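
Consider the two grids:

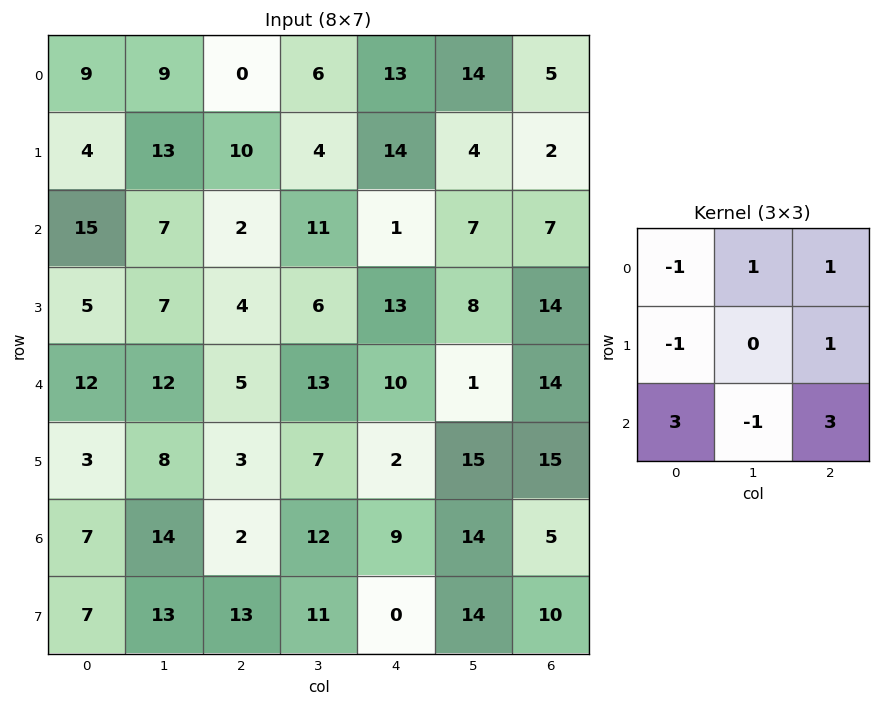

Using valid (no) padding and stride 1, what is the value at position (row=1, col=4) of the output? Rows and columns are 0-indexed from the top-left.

71

The receptive field on the input at this output position is [14 4 2 / 1 7 7 / 13 8 14]. Elementwise product with the kernel and sum: 14·-1 + 4·1 + 2·1 + 1·-1 + 7·1 + 13·3 + 8·-1 + 14·3.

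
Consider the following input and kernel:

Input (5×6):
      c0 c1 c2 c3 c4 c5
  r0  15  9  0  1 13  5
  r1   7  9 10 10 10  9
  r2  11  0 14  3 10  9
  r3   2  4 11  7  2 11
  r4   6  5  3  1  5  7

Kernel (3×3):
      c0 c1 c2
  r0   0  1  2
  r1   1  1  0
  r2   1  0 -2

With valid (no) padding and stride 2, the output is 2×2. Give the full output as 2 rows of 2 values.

8 41
34 34

Output[0,0]: The receptive field on the input at this output position is [15 9 0 / 7 9 10 / 11 0 14]. Elementwise product with the kernel and sum: 9·1 + 0·2 + 7·1 + 9·1 + 11·1 + 14·-2.
Output[0,1]: The receptive field on the input at this output position is [0 1 13 / 10 10 10 / 14 3 10]. Elementwise product with the kernel and sum: 1·1 + 13·2 + 10·1 + 10·1 + 14·1 + 10·-2.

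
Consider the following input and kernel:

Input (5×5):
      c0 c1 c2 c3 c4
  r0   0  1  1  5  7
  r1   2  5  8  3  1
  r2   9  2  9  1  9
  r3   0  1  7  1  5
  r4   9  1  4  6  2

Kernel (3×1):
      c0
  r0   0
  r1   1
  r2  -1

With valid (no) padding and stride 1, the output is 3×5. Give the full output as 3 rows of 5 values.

Output[0,0]: The receptive field on the input at this output position is [0 / 2 / 9]. Elementwise product with the kernel and sum: 2·1 + 9·-1.
Output[0,1]: The receptive field on the input at this output position is [1 / 5 / 2]. Elementwise product with the kernel and sum: 5·1 + 2·-1.

-7 3 -1 2 -8
9 1 2 0 4
-9 0 3 -5 3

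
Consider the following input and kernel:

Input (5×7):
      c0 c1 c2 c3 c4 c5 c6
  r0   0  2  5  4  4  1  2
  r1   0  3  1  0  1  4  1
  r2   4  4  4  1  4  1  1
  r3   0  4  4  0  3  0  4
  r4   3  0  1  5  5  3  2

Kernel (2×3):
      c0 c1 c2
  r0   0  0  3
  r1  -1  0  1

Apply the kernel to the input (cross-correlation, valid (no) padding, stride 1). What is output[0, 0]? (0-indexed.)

The receptive field on the input at this output position is [0 2 5 / 0 3 1]. Elementwise product with the kernel and sum: 5·3 + 0·-1 + 1·1.

16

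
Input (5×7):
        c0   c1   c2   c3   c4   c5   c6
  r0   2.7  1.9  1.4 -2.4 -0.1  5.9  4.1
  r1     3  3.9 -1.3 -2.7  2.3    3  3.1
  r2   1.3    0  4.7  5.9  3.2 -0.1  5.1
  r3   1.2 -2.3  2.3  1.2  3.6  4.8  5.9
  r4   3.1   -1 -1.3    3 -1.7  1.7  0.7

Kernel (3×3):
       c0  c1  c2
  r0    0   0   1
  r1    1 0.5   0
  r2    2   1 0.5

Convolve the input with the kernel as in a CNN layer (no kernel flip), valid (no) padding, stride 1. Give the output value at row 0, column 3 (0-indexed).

The receptive field on the input at this output position is [-2.4 -0.1 5.9 / -2.7 2.3 3 / 5.9 3.2 -0.1]. Elementwise product with the kernel and sum: 5.9·1 + -2.7·1 + 2.3·0.5 + 5.9·2 + 3.2·1 + -0.1·0.5.

19.3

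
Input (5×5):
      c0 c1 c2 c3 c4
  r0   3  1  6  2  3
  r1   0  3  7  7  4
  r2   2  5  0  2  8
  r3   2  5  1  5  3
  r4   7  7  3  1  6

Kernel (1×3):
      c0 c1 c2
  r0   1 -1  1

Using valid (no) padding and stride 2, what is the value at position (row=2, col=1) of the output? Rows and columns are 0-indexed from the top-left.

8

The receptive field on the input at this output position is [3 1 6]. Elementwise product with the kernel and sum: 3·1 + 1·-1 + 6·1.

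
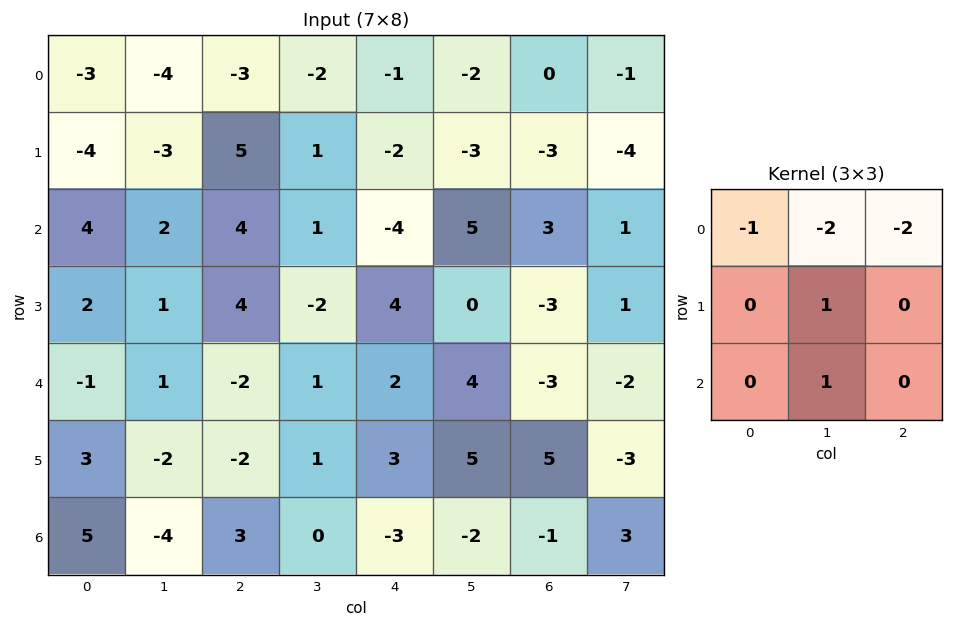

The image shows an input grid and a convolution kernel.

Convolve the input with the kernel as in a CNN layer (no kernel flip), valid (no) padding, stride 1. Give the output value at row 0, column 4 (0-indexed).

The receptive field on the input at this output position is [-1 -2 0 / -2 -3 -3 / -4 5 3]. Elementwise product with the kernel and sum: -1·-1 + -2·-2 + 0·-2 + -3·1 + 5·1.

7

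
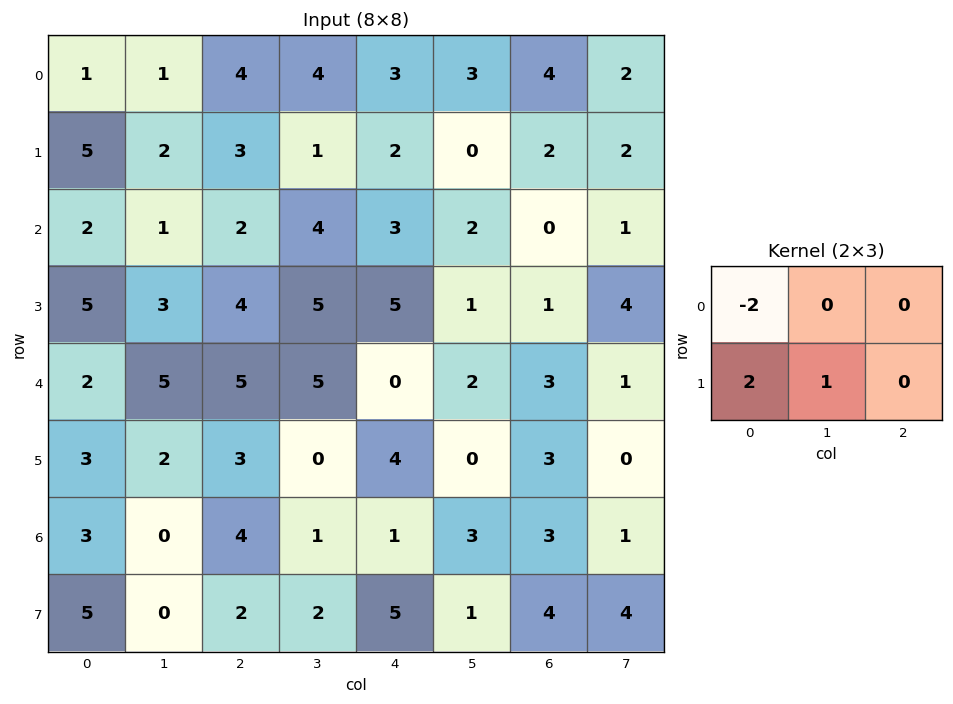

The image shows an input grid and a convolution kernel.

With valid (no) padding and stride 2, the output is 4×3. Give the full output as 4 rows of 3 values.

Output[0,0]: The receptive field on the input at this output position is [1 1 4 / 5 2 3]. Elementwise product with the kernel and sum: 1·-2 + 5·2 + 2·1.

10 -1 -2
9 9 5
4 -4 8
4 -2 9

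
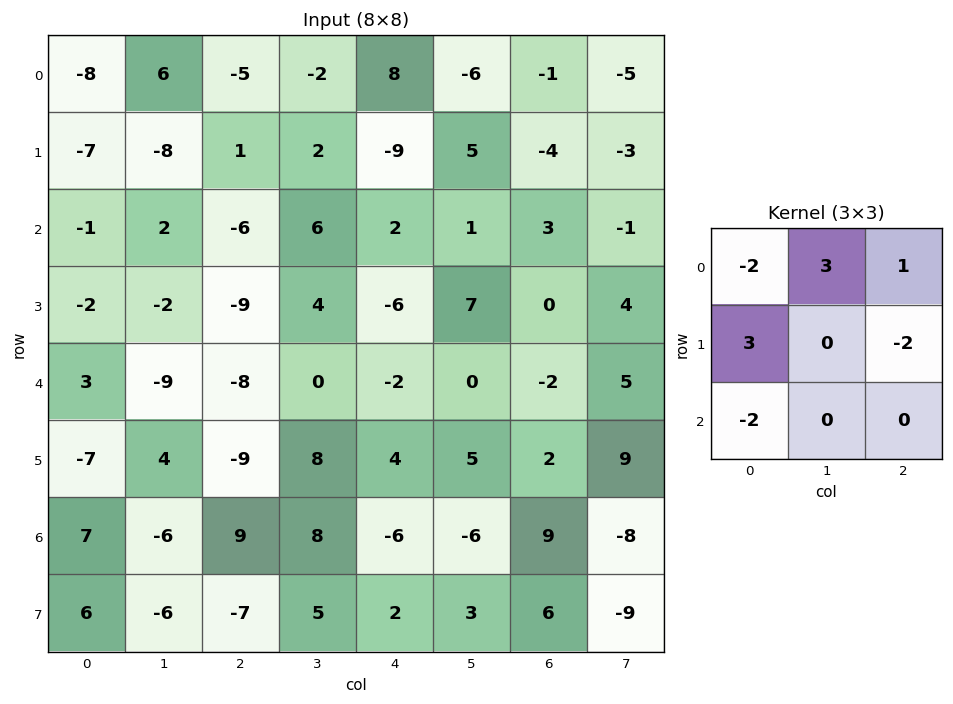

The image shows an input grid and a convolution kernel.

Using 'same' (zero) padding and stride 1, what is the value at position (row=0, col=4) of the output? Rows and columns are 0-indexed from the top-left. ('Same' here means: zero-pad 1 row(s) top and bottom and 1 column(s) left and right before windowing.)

2

The receptive field on the zero-padded input at this output position is [0 0 0 / -2 8 -6 / 2 -9 5]. Elementwise product with the kernel and sum: 0·-2 + 0·3 + 0·1 + -2·3 + -6·-2 + 2·-2.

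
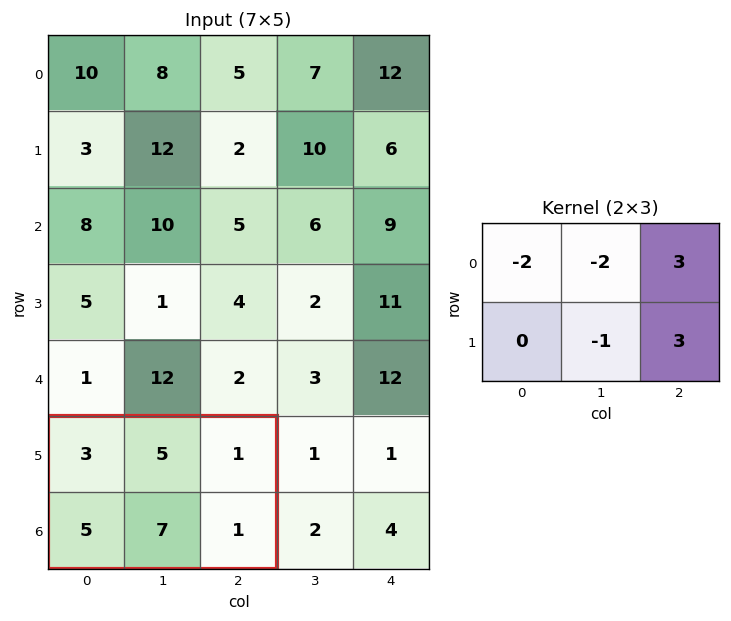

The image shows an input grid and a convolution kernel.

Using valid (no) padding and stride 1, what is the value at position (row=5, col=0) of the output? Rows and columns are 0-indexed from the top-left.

The receptive field on the input at this output position is [3 5 1 / 5 7 1]. Elementwise product with the kernel and sum: 3·-2 + 5·-2 + 1·3 + 7·-1 + 1·3.

-17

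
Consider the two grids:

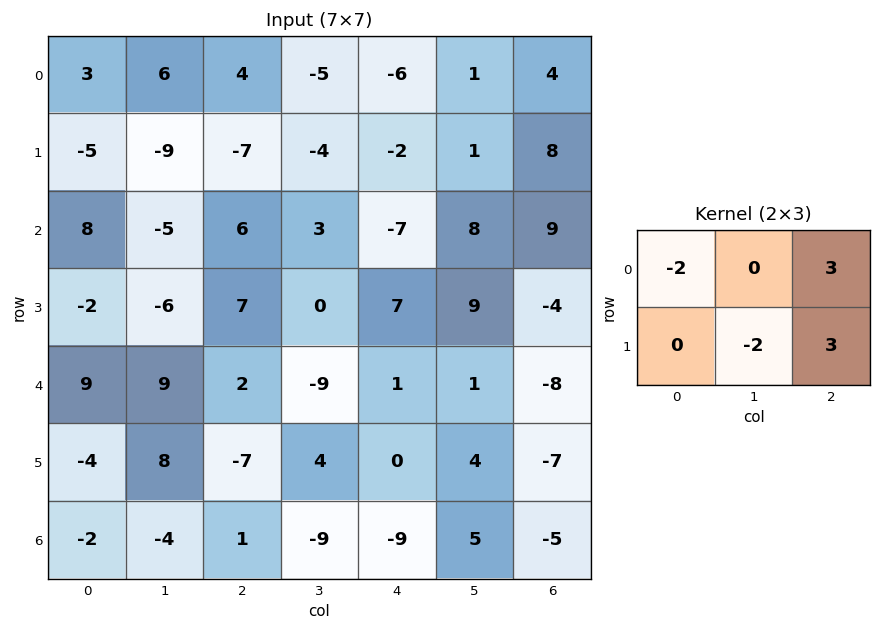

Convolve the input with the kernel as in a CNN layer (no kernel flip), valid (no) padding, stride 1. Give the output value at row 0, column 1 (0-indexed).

The receptive field on the input at this output position is [6 4 -5 / -9 -7 -4]. Elementwise product with the kernel and sum: 6·-2 + -5·3 + -7·-2 + -4·3.

-25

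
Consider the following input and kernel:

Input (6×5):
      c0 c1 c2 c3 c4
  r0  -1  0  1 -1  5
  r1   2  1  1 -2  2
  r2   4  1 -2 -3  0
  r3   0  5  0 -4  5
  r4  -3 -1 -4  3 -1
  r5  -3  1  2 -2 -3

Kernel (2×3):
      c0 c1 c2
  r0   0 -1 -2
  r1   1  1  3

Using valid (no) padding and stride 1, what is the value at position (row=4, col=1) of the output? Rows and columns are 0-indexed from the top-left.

The receptive field on the input at this output position is [-1 -4 3 / 1 2 -2]. Elementwise product with the kernel and sum: -4·-1 + 3·-2 + 1·1 + 2·1 + -2·3.

-5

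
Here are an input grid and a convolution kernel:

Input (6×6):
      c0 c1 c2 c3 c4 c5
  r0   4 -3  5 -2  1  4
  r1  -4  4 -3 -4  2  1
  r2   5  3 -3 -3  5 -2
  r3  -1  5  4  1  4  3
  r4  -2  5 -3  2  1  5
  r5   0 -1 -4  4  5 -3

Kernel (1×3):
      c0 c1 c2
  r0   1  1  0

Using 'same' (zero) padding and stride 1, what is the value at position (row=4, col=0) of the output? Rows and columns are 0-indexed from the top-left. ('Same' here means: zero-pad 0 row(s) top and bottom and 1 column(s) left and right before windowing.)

The receptive field on the zero-padded input at this output position is [0 -2 5]. Elementwise product with the kernel and sum: 0·1 + -2·1.

-2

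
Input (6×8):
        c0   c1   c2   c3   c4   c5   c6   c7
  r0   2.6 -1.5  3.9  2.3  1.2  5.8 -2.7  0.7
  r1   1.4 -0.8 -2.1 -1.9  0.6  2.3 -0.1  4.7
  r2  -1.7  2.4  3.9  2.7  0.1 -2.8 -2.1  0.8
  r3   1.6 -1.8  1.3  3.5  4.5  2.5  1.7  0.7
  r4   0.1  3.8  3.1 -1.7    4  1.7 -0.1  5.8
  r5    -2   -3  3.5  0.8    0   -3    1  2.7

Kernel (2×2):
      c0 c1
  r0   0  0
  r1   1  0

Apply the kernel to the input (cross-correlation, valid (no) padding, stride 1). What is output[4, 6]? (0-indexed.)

1

The receptive field on the input at this output position is [-0.1 5.8 / 1 2.7]. Elementwise product with the kernel and sum: 1·1.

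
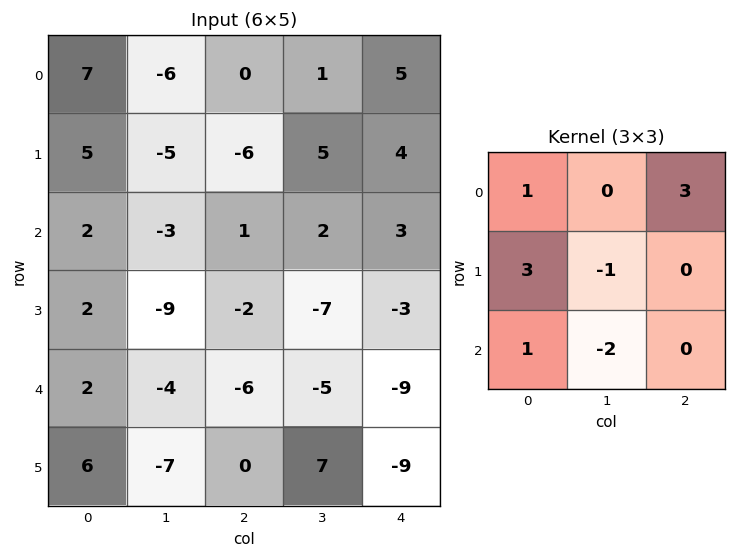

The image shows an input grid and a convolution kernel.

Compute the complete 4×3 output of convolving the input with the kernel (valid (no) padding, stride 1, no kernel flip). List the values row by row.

Output[0,0]: The receptive field on the input at this output position is [7 -6 0 / 5 -5 -6 / 2 -3 1]. Elementwise product with the kernel and sum: 7·1 + 0·3 + 5·3 + -5·-1 + 2·1 + -3·-2.

35 -17 -11
16 -5 19
30 -14 15
26 -43 -38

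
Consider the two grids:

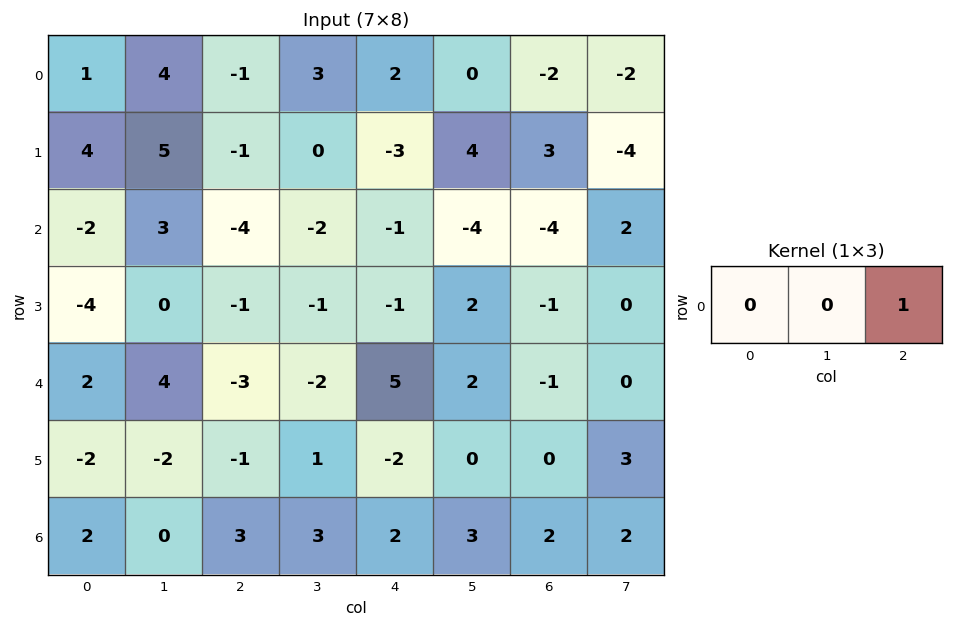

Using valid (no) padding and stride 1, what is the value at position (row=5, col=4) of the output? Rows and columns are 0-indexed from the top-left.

The receptive field on the input at this output position is [-2 0 0]. Elementwise product with the kernel and sum: 0·1.

0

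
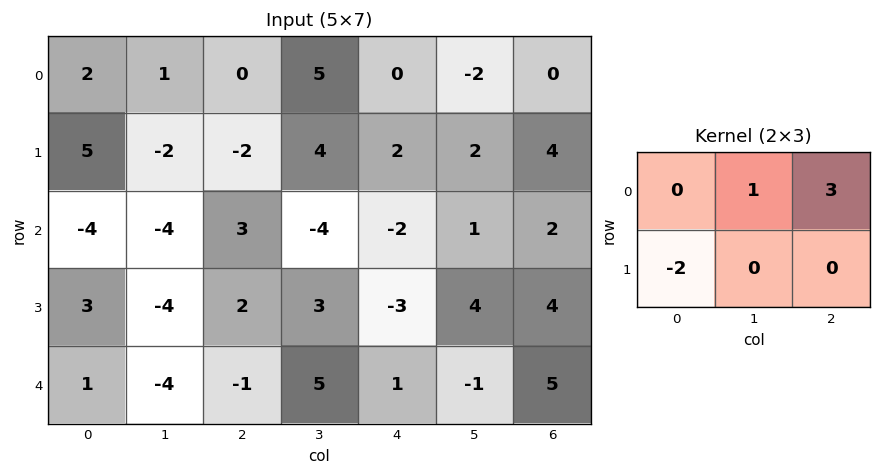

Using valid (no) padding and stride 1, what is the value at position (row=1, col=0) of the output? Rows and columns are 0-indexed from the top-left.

The receptive field on the input at this output position is [5 -2 -2 / -4 -4 3]. Elementwise product with the kernel and sum: -2·1 + -2·3 + -4·-2.

0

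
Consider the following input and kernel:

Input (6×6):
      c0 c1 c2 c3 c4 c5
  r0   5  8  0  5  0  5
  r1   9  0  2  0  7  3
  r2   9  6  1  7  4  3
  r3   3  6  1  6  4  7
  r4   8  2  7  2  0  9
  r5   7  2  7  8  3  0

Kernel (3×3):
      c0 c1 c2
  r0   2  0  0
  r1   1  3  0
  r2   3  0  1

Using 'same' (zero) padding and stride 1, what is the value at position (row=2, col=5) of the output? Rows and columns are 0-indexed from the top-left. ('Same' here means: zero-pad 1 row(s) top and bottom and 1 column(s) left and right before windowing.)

39

The receptive field on the zero-padded input at this output position is [7 3 0 / 4 3 0 / 4 7 0]. Elementwise product with the kernel and sum: 7·2 + 4·1 + 3·3 + 4·3 + 0·1.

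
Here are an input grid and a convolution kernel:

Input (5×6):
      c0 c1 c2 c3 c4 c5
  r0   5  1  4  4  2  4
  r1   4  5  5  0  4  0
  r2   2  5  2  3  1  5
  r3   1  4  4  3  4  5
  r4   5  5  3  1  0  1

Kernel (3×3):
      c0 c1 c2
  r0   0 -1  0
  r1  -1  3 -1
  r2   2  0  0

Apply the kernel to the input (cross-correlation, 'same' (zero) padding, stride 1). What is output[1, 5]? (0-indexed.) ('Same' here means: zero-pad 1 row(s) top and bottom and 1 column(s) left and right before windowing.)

-6

The receptive field on the zero-padded input at this output position is [2 4 0 / 4 0 0 / 1 5 0]. Elementwise product with the kernel and sum: 4·-1 + 4·-1 + 0·3 + 0·-1 + 1·2.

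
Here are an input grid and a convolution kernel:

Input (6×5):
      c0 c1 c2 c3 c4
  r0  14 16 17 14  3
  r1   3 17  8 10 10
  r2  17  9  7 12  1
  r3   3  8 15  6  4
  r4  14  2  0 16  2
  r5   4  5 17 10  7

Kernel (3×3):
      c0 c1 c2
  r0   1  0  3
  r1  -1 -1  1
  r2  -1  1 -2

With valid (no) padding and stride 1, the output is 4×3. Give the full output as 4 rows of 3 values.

Output[0,0]: The receptive field on the input at this output position is [14 16 17 / 3 17 8 / 17 9 7]. Elementwise product with the kernel and sum: 14·1 + 17·3 + 3·-1 + 17·-1 + 8·1 + 17·-1 + 9·1 + 7·-2.
Output[0,1]: The receptive field on the input at this output position is [16 17 14 / 17 8 10 / 9 7 12]. Elementwise product with the kernel and sum: 16·1 + 14·3 + 17·-1 + 8·-1 + 10·1 + 9·-1 + 7·1 + 12·-2.

31 17 21
-17 38 3
30 -6 5
-1 32 -8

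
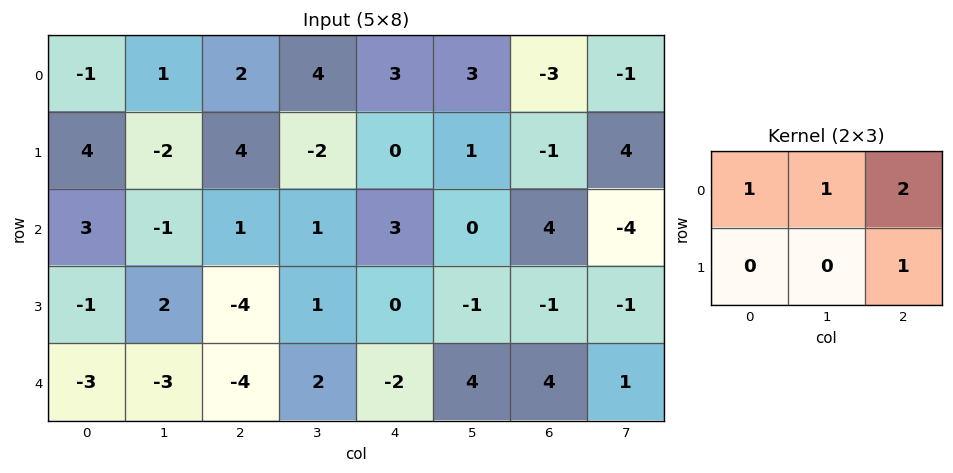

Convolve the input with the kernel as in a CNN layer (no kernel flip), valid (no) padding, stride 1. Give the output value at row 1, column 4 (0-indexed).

The receptive field on the input at this output position is [0 1 -1 / 3 0 4]. Elementwise product with the kernel and sum: 0·1 + 1·1 + -1·2 + 4·1.

3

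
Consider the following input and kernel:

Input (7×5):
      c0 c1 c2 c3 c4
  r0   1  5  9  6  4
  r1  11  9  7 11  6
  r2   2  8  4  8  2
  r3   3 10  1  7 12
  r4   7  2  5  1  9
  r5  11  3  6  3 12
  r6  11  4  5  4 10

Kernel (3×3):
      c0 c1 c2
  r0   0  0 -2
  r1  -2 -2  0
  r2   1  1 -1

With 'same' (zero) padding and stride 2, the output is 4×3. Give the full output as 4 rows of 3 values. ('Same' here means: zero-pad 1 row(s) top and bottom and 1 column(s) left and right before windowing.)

Output[0,0]: The receptive field on the zero-padded input at this output position is [0 0 0 / 0 1 5 / 0 11 9]. Elementwise product with the kernel and sum: 0·-2 + 0·-2 + 1·-2 + 0·1 + 11·1 + 9·-1.
Output[0,1]: The receptive field on the zero-padded input at this output position is [0 0 0 / 5 9 6 / 9 7 11]. Elementwise product with the kernel and sum: 0·-2 + 5·-2 + 9·-2 + 9·1 + 7·1 + 11·-1.

0 -23 -3
-29 -42 -1
-26 -22 -5
-28 -24 -28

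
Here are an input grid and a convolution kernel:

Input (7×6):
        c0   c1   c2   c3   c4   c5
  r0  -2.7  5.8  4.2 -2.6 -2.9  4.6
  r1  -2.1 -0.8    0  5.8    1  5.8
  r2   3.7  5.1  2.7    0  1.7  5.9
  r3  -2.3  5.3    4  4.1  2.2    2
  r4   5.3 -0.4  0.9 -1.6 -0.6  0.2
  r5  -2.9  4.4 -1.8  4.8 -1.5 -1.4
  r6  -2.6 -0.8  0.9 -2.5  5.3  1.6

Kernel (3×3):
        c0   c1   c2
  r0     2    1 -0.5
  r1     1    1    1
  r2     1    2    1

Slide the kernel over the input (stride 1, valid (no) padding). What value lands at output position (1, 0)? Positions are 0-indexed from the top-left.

The receptive field on the input at this output position is [-2.1 -0.8 0 / 3.7 5.1 2.7 / -2.3 5.3 4]. Elementwise product with the kernel and sum: -2.1·2 + -0.8·1 + 0·-0.5 + 3.7·1 + 5.1·1 + 2.7·1 + -2.3·1 + 5.3·2 + 4·1.

18.8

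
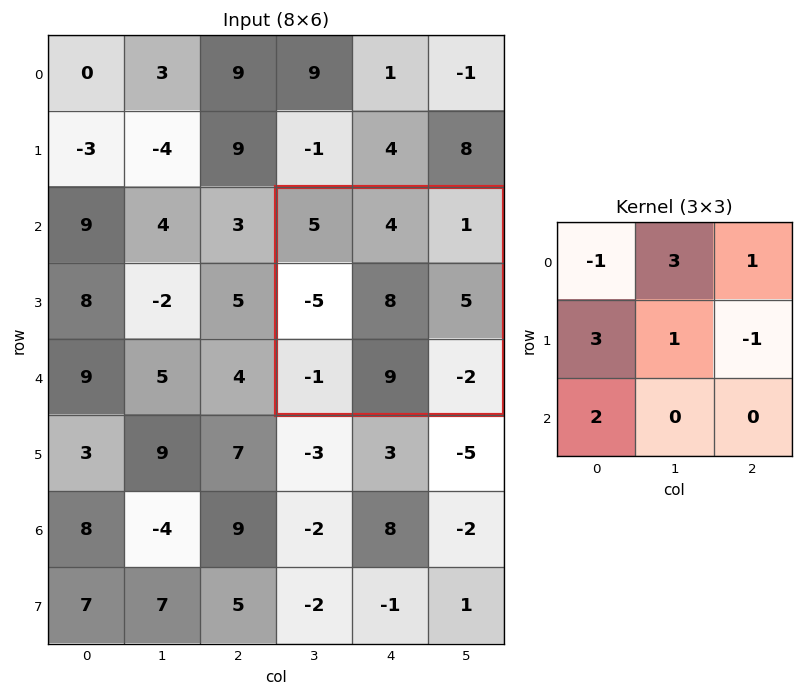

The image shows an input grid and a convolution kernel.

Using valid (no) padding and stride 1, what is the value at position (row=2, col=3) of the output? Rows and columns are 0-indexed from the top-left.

The receptive field on the input at this output position is [5 4 1 / -5 8 5 / -1 9 -2]. Elementwise product with the kernel and sum: 5·-1 + 4·3 + 1·1 + -5·3 + 8·1 + 5·-1 + -1·2.

-6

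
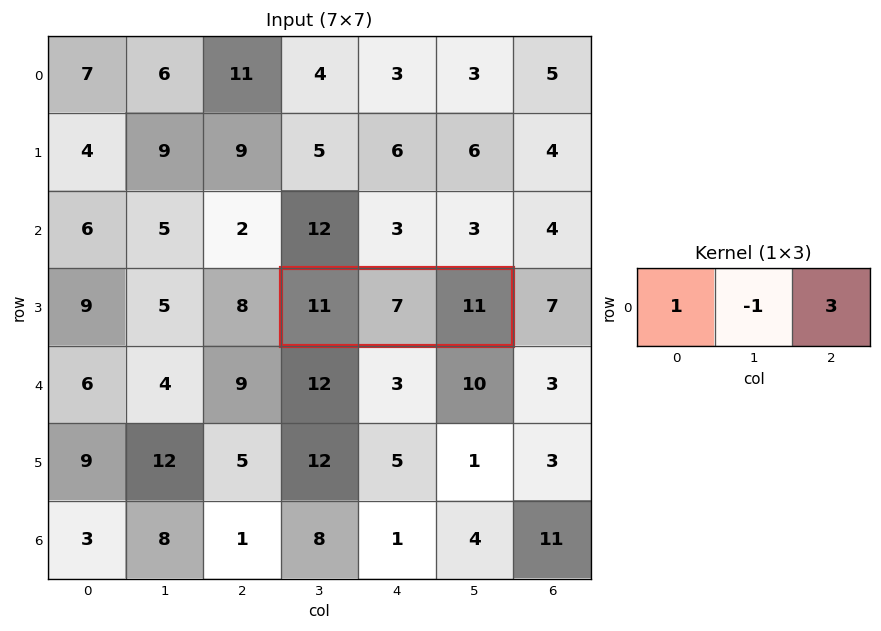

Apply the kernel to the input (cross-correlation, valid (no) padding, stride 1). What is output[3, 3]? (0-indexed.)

37

The receptive field on the input at this output position is [11 7 11]. Elementwise product with the kernel and sum: 11·1 + 7·-1 + 11·3.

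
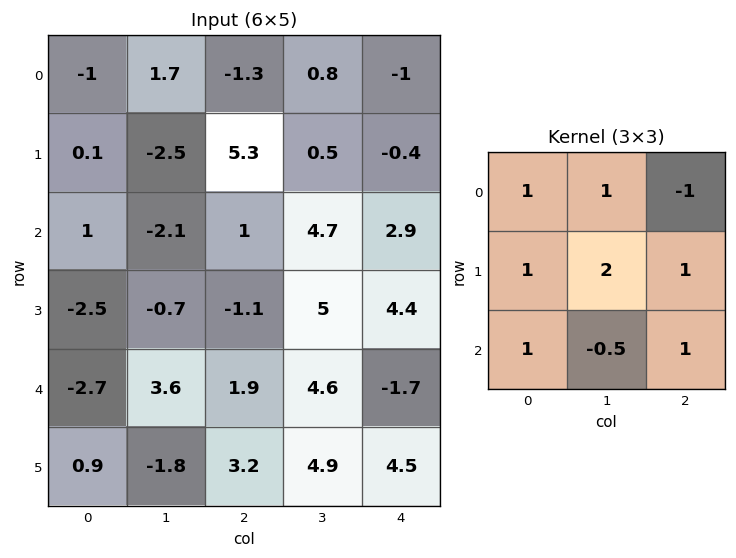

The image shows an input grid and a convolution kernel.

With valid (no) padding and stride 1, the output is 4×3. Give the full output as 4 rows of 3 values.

5.45 10.3 7.95
-13.15 11.75 20.3
-9.7 3.55 14
9.3 6.7 14.15

Output[0,0]: The receptive field on the input at this output position is [-1 1.7 -1.3 / 0.1 -2.5 5.3 / 1 -2.1 1]. Elementwise product with the kernel and sum: -1·1 + 1.7·1 + -1.3·-1 + 0.1·1 + -2.5·2 + 5.3·1 + 1·1 + -2.1·-0.5 + 1·1.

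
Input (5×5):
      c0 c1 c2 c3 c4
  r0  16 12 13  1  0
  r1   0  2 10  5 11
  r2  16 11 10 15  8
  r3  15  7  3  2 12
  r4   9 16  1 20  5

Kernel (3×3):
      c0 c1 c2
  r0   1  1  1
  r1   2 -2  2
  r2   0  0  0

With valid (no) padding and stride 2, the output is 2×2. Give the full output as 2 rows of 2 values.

57 46
59 59

Output[0,0]: The receptive field on the input at this output position is [16 12 13 / 0 2 10 / 16 11 10]. Elementwise product with the kernel and sum: 16·1 + 12·1 + 13·1 + 0·2 + 2·-2 + 10·2.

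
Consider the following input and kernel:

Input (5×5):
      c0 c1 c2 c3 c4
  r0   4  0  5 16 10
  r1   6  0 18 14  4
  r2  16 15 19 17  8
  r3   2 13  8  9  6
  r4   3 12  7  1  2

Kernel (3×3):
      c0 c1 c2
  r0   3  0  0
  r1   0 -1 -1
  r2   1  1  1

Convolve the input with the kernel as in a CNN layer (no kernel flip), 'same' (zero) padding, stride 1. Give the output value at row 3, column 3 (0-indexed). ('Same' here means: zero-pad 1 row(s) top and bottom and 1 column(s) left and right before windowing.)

The receptive field on the zero-padded input at this output position is [19 17 8 / 8 9 6 / 7 1 2]. Elementwise product with the kernel and sum: 19·3 + 9·-1 + 6·-1 + 7·1 + 1·1 + 2·1.

52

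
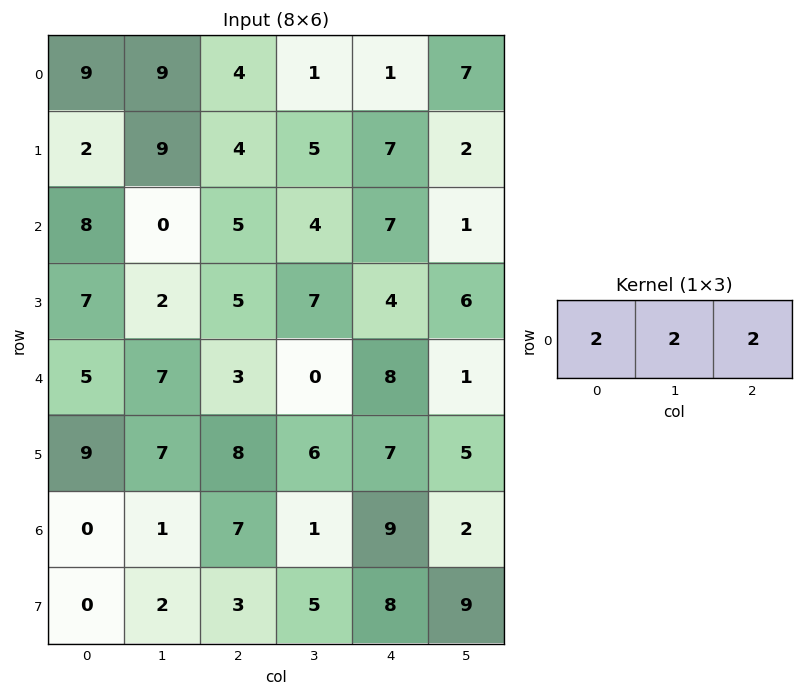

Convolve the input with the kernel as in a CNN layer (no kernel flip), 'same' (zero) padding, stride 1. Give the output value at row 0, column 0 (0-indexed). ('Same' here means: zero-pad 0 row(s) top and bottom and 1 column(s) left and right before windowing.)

The receptive field on the zero-padded input at this output position is [0 9 9]. Elementwise product with the kernel and sum: 0·2 + 9·2 + 9·2.

36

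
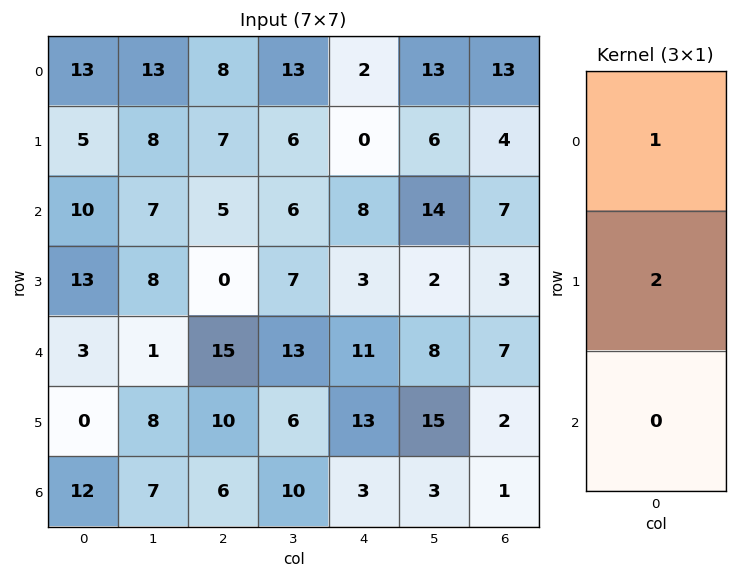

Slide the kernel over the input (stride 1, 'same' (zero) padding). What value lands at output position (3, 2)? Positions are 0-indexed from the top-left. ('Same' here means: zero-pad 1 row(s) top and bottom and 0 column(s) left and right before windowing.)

The receptive field on the zero-padded input at this output position is [5 / 0 / 15]. Elementwise product with the kernel and sum: 5·1 + 0·2.

5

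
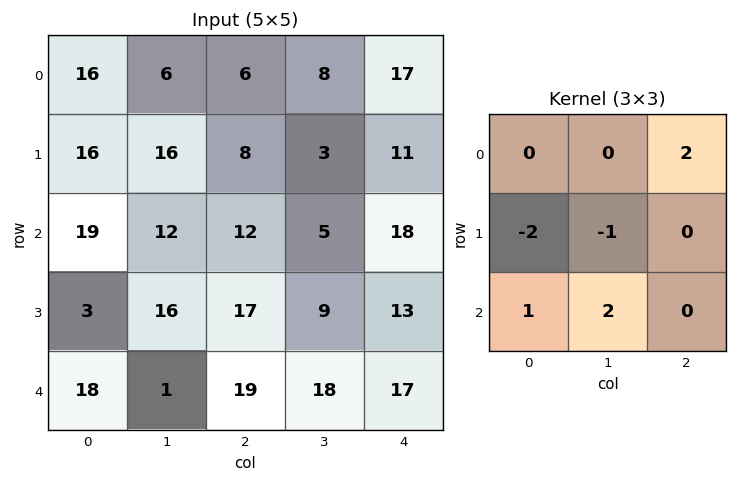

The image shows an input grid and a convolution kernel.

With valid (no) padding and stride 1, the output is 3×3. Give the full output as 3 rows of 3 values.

Output[0,0]: The receptive field on the input at this output position is [16 6 6 / 16 16 8 / 19 12 12]. Elementwise product with the kernel and sum: 6·2 + 16·-2 + 16·-1 + 19·1 + 12·2.

7 12 37
1 20 28
22 0 48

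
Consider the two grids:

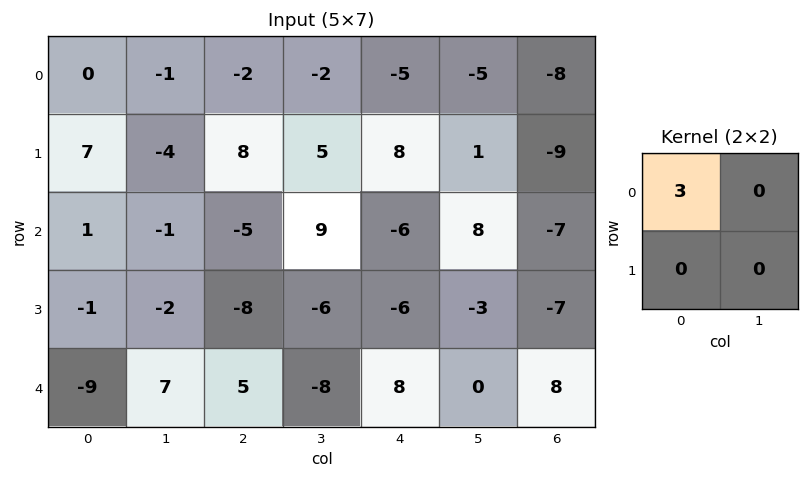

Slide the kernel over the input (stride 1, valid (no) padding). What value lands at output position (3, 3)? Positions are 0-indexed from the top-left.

The receptive field on the input at this output position is [-6 -6 / -8 8]. Elementwise product with the kernel and sum: -6·3.

-18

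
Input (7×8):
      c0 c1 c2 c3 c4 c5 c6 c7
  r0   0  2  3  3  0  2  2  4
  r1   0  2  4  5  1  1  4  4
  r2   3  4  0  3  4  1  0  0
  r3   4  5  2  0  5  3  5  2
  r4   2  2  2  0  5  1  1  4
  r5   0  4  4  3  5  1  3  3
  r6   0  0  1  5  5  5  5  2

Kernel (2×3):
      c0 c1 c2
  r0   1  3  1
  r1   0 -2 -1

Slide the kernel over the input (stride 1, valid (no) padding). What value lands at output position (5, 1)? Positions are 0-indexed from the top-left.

The receptive field on the input at this output position is [4 4 3 / 0 1 5]. Elementwise product with the kernel and sum: 4·1 + 4·3 + 3·1 + 1·-2 + 5·-1.

12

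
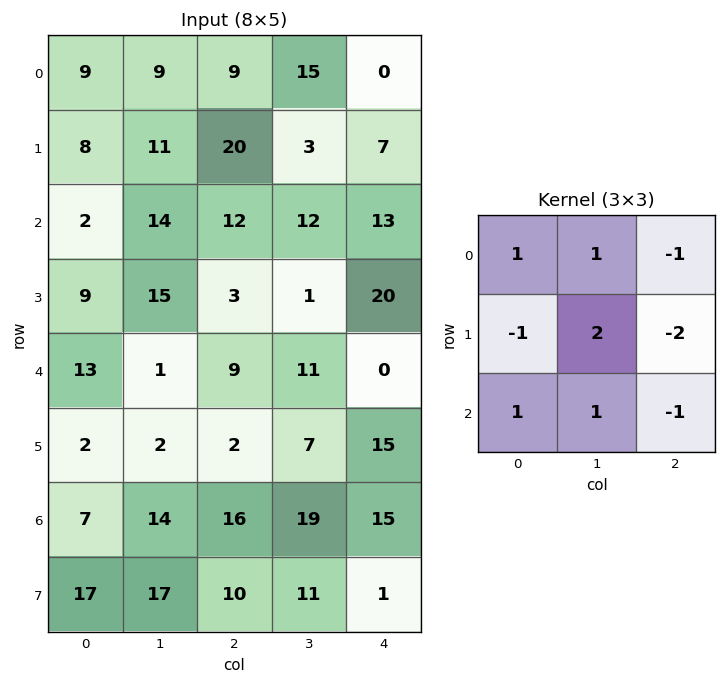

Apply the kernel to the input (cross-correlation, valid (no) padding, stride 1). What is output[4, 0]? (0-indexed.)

The receptive field on the input at this output position is [13 1 9 / 2 2 2 / 7 14 16]. Elementwise product with the kernel and sum: 13·1 + 1·1 + 9·-1 + 2·-1 + 2·2 + 2·-2 + 7·1 + 14·1 + 16·-1.

8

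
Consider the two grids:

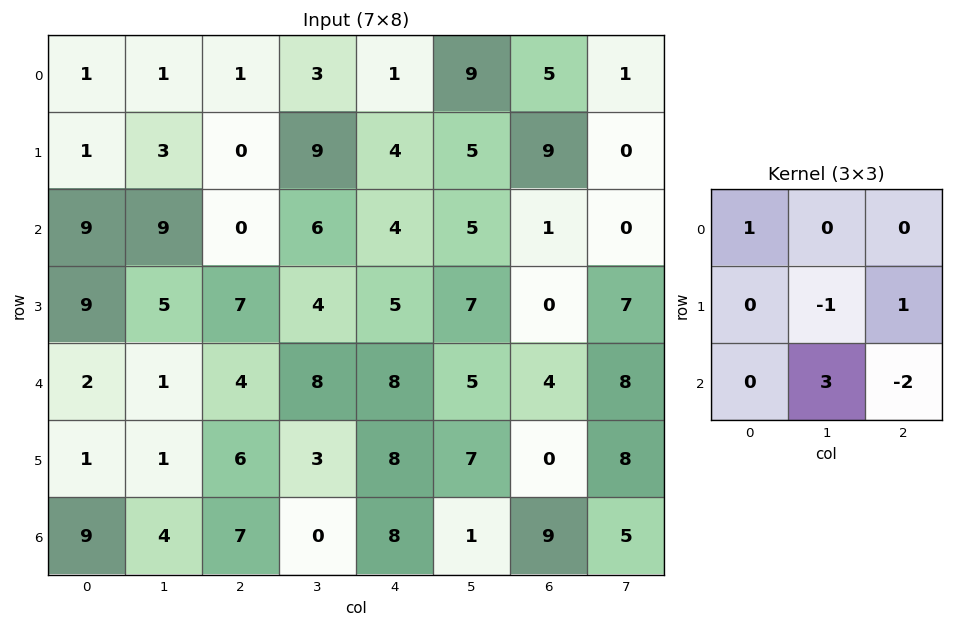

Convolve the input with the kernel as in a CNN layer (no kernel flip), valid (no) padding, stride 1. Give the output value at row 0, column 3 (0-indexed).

6

The receptive field on the input at this output position is [3 1 9 / 9 4 5 / 6 4 5]. Elementwise product with the kernel and sum: 3·1 + 4·-1 + 5·1 + 4·3 + 5·-2.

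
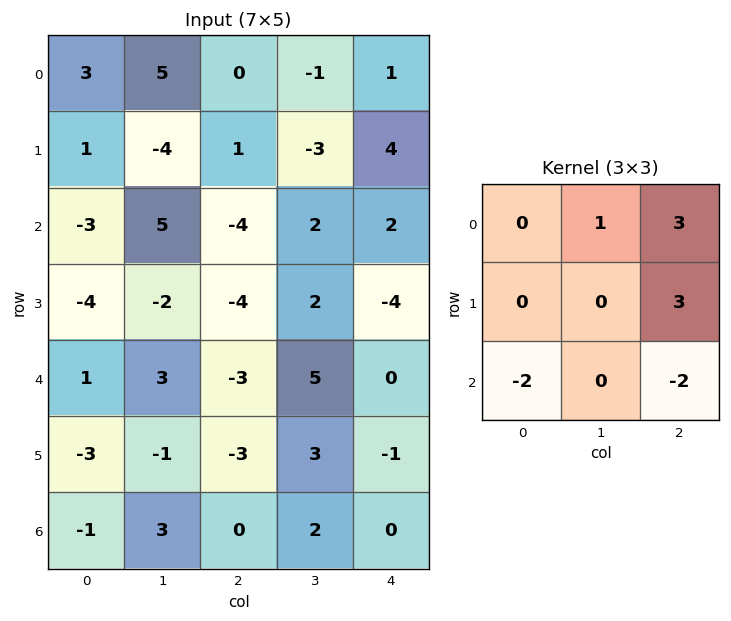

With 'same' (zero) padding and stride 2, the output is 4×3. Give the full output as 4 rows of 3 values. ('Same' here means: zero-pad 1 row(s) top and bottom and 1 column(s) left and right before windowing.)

Output[0,0]: The receptive field on the zero-padded input at this output position is [0 0 0 / 0 3 5 / 0 1 -4]. Elementwise product with the kernel and sum: 0·1 + 0·3 + 5·3 + 0·-2 + -4·-2.
Output[0,1]: The receptive field on the zero-padded input at this output position is [0 0 0 / 5 0 -1 / -4 1 -3]. Elementwise product with the kernel and sum: 0·1 + 0·3 + -1·3 + -4·-2 + -3·-2.

23 11 6
8 -2 0
1 13 -10
3 12 -1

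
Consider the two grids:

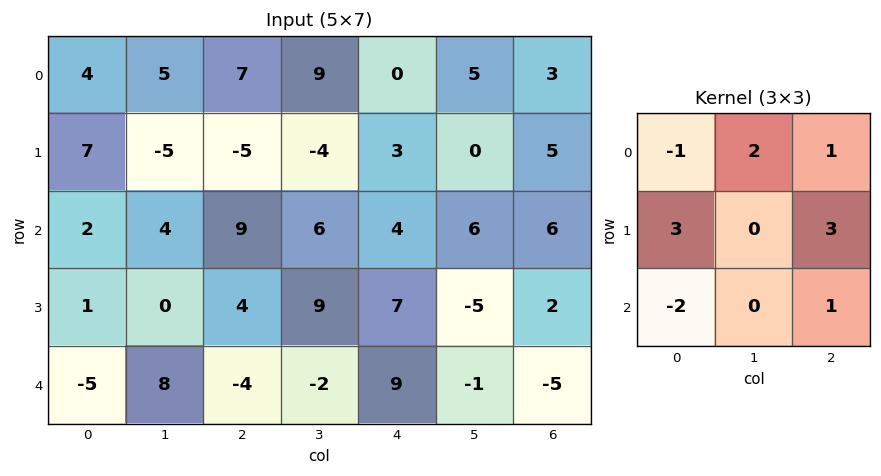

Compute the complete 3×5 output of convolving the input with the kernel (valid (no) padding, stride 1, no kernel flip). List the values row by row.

Output[0,0]: The receptive field on the input at this output position is [4 5 7 / 7 -5 -5 / 2 4 9]. Elementwise product with the kernel and sum: 4·-1 + 5·2 + 7·1 + 7·3 + -5·3 + 2·-2 + 9·1.

24 -11 -9 -22 35
13 30 38 23 20
36 29 57 23 18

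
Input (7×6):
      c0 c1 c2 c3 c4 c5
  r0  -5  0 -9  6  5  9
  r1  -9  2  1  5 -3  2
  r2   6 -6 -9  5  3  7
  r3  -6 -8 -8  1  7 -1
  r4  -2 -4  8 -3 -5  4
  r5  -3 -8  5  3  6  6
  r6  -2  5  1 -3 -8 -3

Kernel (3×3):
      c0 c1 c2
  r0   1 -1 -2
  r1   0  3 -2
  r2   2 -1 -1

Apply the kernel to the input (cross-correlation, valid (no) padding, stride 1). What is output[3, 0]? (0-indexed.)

The receptive field on the input at this output position is [-6 -8 -8 / -2 -4 8 / -3 -8 5]. Elementwise product with the kernel and sum: -6·1 + -8·-1 + -8·-2 + -4·3 + 8·-2 + -3·2 + -8·-1 + 5·-1.

-13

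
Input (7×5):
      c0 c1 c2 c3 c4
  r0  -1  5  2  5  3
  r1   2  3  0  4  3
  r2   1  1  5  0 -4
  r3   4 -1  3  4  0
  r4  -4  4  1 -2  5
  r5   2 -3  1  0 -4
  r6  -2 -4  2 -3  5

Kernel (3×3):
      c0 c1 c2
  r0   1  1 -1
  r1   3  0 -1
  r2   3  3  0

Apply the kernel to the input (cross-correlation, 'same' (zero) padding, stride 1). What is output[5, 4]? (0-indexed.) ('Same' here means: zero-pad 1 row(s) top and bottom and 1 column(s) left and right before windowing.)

9

The receptive field on the zero-padded input at this output position is [-2 5 0 / 0 -4 0 / -3 5 0]. Elementwise product with the kernel and sum: -2·1 + 5·1 + 0·-1 + 0·3 + 0·-1 + -3·3 + 5·3.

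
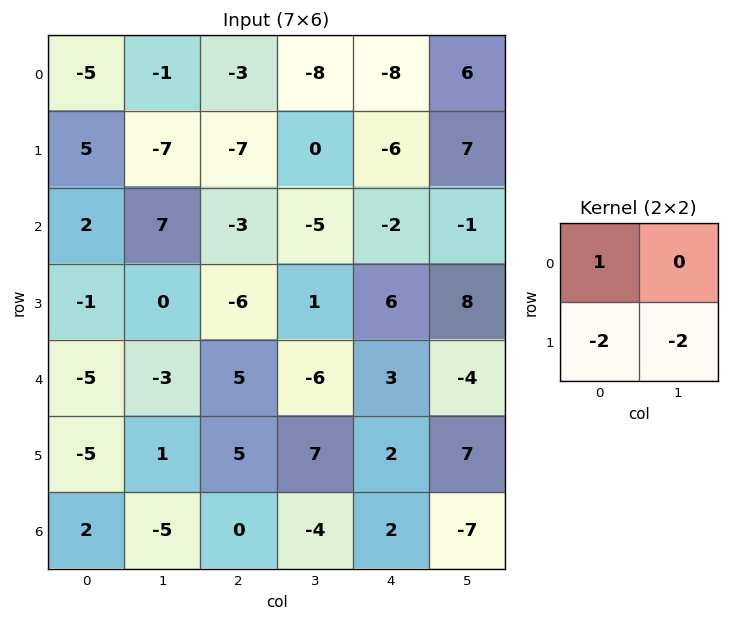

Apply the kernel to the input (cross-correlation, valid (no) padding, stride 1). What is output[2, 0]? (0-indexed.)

4

The receptive field on the input at this output position is [2 7 / -1 0]. Elementwise product with the kernel and sum: 2·1 + -1·-2 + 0·-2.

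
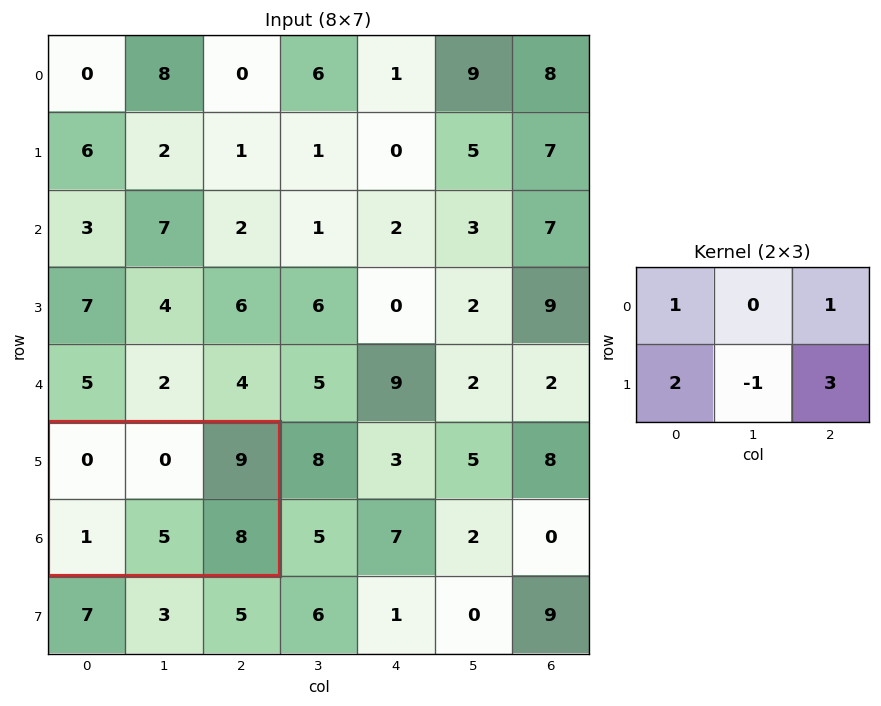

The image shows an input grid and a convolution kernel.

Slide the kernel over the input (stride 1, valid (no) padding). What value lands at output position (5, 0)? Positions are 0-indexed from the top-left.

30

The receptive field on the input at this output position is [0 0 9 / 1 5 8]. Elementwise product with the kernel and sum: 0·1 + 9·1 + 1·2 + 5·-1 + 8·3.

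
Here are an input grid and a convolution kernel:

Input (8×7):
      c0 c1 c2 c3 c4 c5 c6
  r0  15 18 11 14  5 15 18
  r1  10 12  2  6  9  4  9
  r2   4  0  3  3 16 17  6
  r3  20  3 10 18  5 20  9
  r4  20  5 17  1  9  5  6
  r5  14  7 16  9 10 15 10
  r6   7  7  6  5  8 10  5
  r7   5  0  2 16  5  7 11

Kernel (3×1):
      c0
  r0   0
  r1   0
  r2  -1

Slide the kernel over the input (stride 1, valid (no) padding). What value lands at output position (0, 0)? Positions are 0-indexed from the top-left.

The receptive field on the input at this output position is [15 / 10 / 4]. Elementwise product with the kernel and sum: 4·-1.

-4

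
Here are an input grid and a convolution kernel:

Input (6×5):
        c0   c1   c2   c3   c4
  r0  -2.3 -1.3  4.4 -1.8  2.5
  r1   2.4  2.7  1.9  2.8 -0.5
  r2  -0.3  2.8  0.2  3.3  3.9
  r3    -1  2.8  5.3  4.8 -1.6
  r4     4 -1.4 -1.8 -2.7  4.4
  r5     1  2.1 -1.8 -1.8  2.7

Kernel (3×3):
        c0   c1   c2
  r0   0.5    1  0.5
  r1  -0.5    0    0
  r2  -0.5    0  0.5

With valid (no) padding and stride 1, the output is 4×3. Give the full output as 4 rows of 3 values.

-1.2 1.75 2.55
8.15 4.25 -0.05
0.35 1.2 5.8
1.55 7.85 9.8

Output[0,0]: The receptive field on the input at this output position is [-2.3 -1.3 4.4 / 2.4 2.7 1.9 / -0.3 2.8 0.2]. Elementwise product with the kernel and sum: -2.3·0.5 + -1.3·1 + 4.4·0.5 + 2.4·-0.5 + -0.3·-0.5 + 0.2·0.5.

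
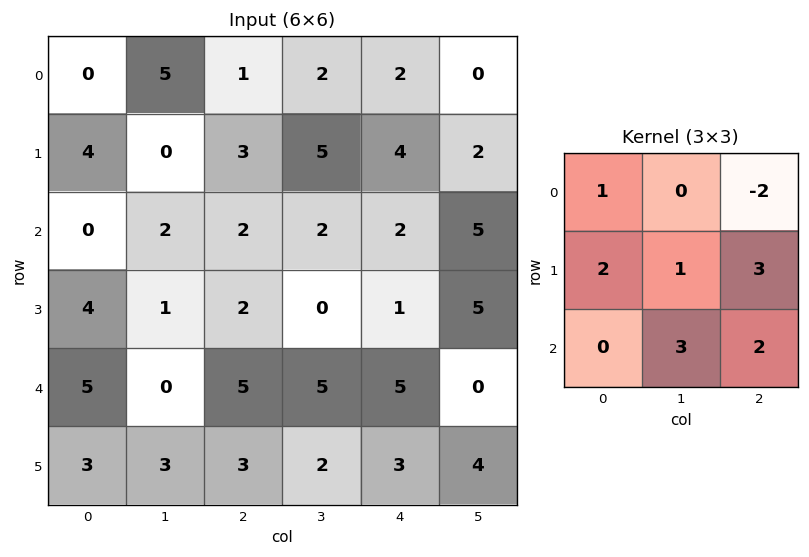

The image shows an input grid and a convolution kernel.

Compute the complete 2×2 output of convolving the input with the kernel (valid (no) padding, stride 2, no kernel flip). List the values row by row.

25 30
21 30

Output[0,0]: The receptive field on the input at this output position is [0 5 1 / 4 0 3 / 0 2 2]. Elementwise product with the kernel and sum: 0·1 + 1·-2 + 4·2 + 0·1 + 3·3 + 2·3 + 2·2.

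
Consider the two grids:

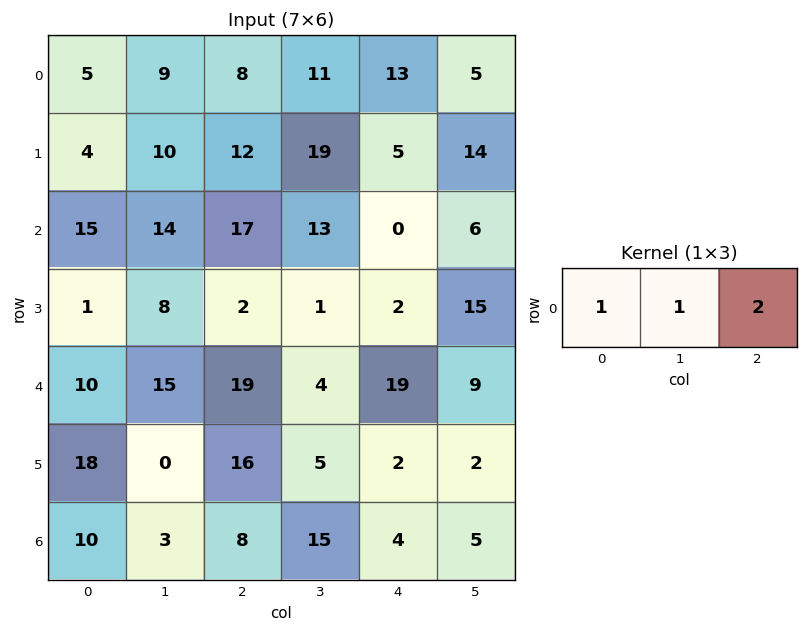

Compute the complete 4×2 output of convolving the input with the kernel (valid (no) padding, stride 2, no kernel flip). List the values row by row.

Output[0,0]: The receptive field on the input at this output position is [5 9 8]. Elementwise product with the kernel and sum: 5·1 + 9·1 + 8·2.

30 45
63 30
63 61
29 31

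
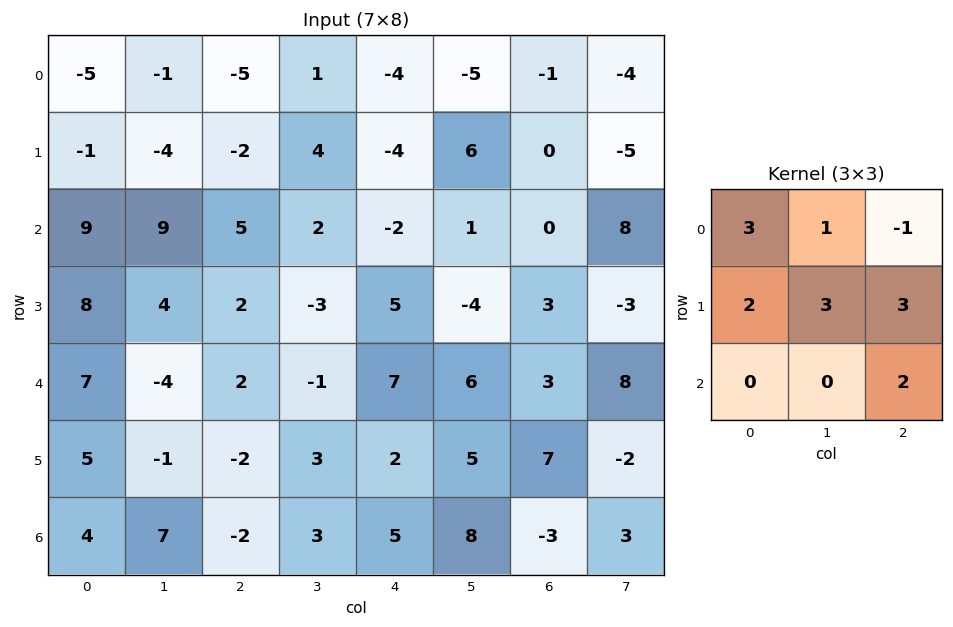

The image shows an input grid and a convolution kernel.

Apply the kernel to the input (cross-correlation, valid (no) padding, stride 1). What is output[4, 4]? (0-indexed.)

58

The receptive field on the input at this output position is [7 6 3 / 2 5 7 / 5 8 -3]. Elementwise product with the kernel and sum: 7·3 + 6·1 + 3·-1 + 2·2 + 5·3 + 7·3 + -3·2.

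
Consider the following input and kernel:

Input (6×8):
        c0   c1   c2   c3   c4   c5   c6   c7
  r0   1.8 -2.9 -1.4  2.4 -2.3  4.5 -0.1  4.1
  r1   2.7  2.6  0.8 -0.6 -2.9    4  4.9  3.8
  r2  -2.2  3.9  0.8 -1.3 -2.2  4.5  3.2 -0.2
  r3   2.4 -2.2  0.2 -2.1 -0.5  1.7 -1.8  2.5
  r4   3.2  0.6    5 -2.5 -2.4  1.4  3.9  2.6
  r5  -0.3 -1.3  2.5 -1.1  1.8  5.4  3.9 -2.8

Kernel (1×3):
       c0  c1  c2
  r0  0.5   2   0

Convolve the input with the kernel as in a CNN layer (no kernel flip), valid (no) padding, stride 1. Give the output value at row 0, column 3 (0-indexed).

-3.4

The receptive field on the input at this output position is [2.4 -2.3 4.5]. Elementwise product with the kernel and sum: 2.4·0.5 + -2.3·2.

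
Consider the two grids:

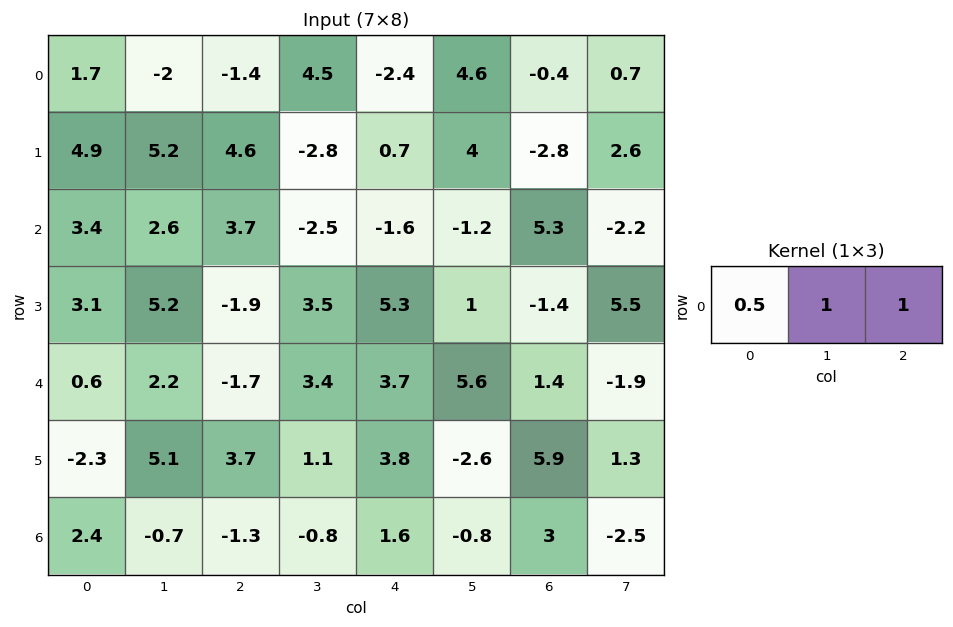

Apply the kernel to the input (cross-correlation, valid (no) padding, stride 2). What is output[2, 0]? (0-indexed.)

0.8

The receptive field on the input at this output position is [0.6 2.2 -1.7]. Elementwise product with the kernel and sum: 0.6·0.5 + 2.2·1 + -1.7·1.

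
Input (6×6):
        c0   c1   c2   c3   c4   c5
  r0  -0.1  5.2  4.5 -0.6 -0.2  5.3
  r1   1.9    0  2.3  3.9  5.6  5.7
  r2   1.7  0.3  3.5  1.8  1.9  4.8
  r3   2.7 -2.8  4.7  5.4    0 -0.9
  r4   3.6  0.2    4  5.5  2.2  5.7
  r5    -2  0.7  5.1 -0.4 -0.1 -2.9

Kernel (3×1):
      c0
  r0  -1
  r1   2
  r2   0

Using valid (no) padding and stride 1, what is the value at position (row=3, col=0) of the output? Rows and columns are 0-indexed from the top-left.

4.5

The receptive field on the input at this output position is [2.7 / 3.6 / -2]. Elementwise product with the kernel and sum: 2.7·-1 + 3.6·2.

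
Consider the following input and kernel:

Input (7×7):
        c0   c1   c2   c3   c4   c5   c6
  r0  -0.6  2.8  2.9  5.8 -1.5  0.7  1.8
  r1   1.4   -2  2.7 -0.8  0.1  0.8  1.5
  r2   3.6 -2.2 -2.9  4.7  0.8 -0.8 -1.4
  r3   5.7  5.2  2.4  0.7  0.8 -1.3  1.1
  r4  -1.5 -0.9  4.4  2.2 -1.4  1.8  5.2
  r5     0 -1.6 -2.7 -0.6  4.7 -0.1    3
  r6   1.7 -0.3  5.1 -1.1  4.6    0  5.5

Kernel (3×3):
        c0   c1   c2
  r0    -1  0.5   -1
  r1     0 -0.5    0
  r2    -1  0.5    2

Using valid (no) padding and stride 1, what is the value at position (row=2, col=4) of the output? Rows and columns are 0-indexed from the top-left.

13.55

The receptive field on the input at this output position is [0.8 -0.8 -1.4 / 0.8 -1.3 1.1 / -1.4 1.8 5.2]. Elementwise product with the kernel and sum: 0.8·-1 + -0.8·0.5 + -1.4·-1 + -1.3·-0.5 + -1.4·-1 + 1.8·0.5 + 5.2·2.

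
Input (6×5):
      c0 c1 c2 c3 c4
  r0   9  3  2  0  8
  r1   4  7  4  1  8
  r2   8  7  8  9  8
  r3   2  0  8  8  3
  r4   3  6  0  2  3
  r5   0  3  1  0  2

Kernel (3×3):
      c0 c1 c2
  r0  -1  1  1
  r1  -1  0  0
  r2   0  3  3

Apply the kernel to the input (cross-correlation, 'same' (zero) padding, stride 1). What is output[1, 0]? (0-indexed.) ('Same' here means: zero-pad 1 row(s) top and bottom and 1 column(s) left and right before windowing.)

57

The receptive field on the zero-padded input at this output position is [0 9 3 / 0 4 7 / 0 8 7]. Elementwise product with the kernel and sum: 0·-1 + 9·1 + 3·1 + 0·-1 + 8·3 + 7·3.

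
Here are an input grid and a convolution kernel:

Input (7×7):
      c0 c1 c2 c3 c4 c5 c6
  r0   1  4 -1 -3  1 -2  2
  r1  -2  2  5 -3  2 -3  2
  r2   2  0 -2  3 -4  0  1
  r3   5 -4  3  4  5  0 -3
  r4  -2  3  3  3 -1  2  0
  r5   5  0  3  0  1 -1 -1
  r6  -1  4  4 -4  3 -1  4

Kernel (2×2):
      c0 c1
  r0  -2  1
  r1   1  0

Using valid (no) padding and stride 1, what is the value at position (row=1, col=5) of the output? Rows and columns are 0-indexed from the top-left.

8

The receptive field on the input at this output position is [-3 2 / 0 1]. Elementwise product with the kernel and sum: -3·-2 + 2·1 + 0·1.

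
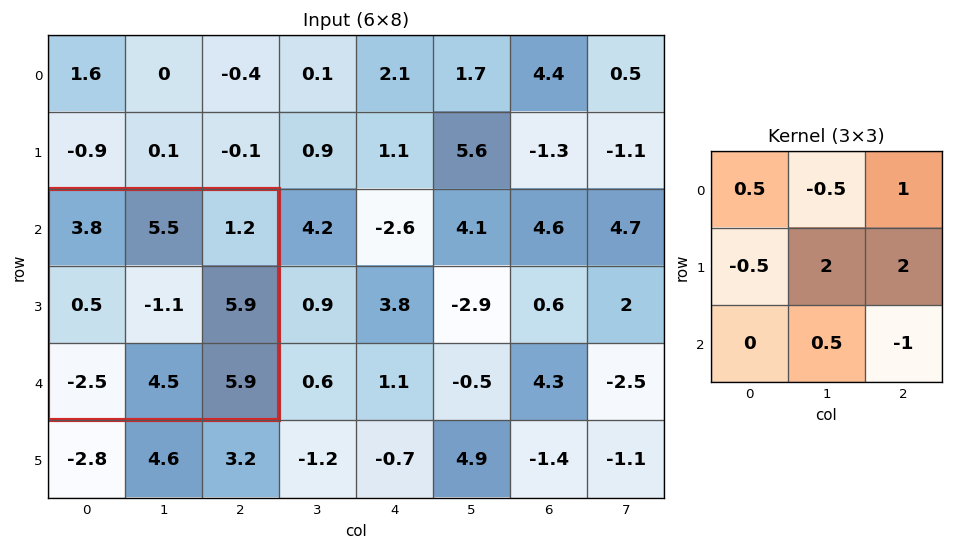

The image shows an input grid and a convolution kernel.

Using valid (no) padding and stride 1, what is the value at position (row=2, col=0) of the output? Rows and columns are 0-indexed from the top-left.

6.05

The receptive field on the input at this output position is [3.8 5.5 1.2 / 0.5 -1.1 5.9 / -2.5 4.5 5.9]. Elementwise product with the kernel and sum: 3.8·0.5 + 5.5·-0.5 + 1.2·1 + 0.5·-0.5 + -1.1·2 + 5.9·2 + 4.5·0.5 + 5.9·-1.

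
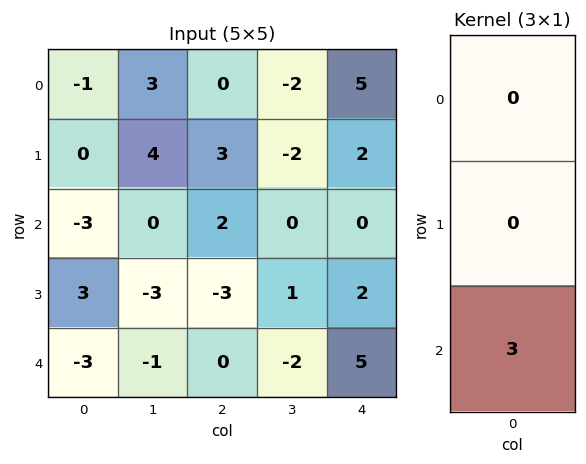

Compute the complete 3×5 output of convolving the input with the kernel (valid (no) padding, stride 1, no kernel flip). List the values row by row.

-9 0 6 0 0
9 -9 -9 3 6
-9 -3 0 -6 15

Output[0,0]: The receptive field on the input at this output position is [-1 / 0 / -3]. Elementwise product with the kernel and sum: -3·3.
Output[0,1]: The receptive field on the input at this output position is [3 / 4 / 0]. Elementwise product with the kernel and sum: 0·3.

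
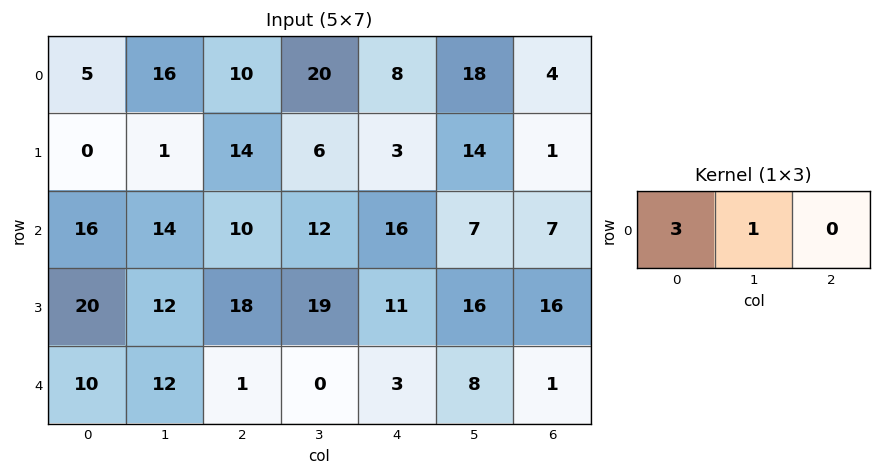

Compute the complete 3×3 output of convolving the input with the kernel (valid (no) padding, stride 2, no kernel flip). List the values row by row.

Output[0,0]: The receptive field on the input at this output position is [5 16 10]. Elementwise product with the kernel and sum: 5·3 + 16·1.
Output[0,1]: The receptive field on the input at this output position is [10 20 8]. Elementwise product with the kernel and sum: 10·3 + 20·1.

31 50 42
62 42 55
42 3 17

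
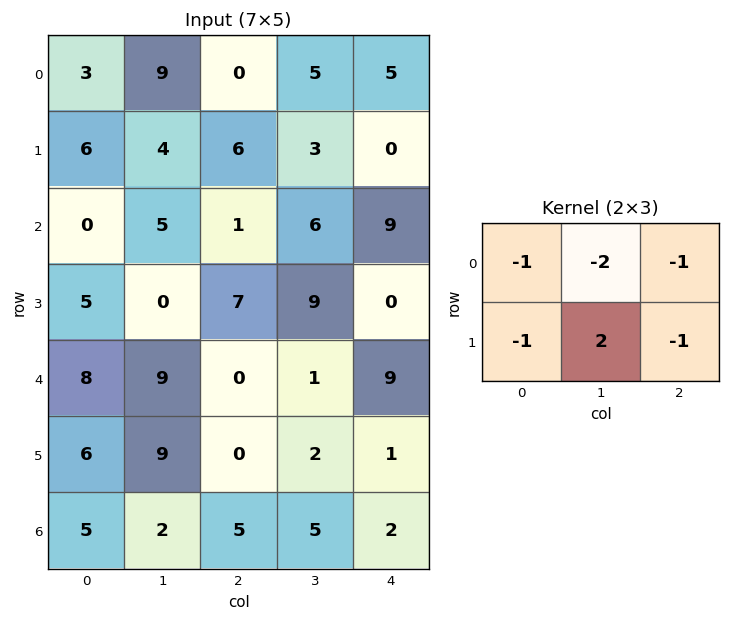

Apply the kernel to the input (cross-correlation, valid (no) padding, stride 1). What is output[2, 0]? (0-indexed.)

-23

The receptive field on the input at this output position is [0 5 1 / 5 0 7]. Elementwise product with the kernel and sum: 0·-1 + 5·-2 + 1·-1 + 5·-1 + 0·2 + 7·-1.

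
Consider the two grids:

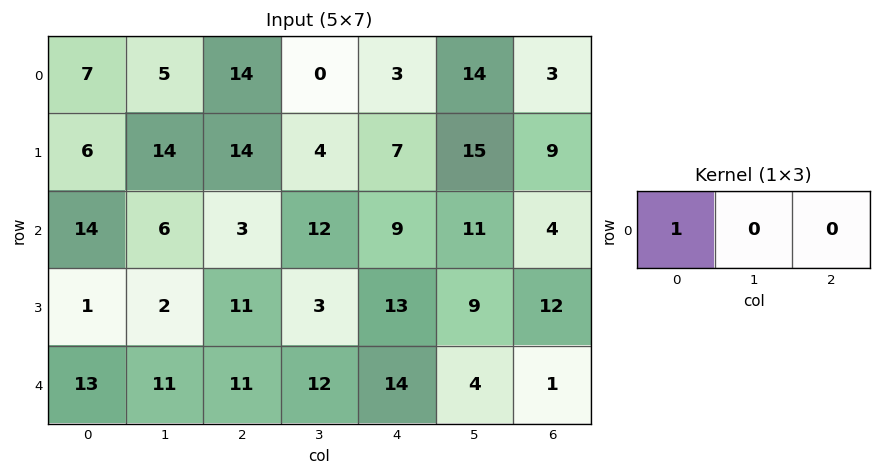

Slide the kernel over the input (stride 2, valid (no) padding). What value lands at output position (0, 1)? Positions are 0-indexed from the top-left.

The receptive field on the input at this output position is [14 0 3]. Elementwise product with the kernel and sum: 14·1.

14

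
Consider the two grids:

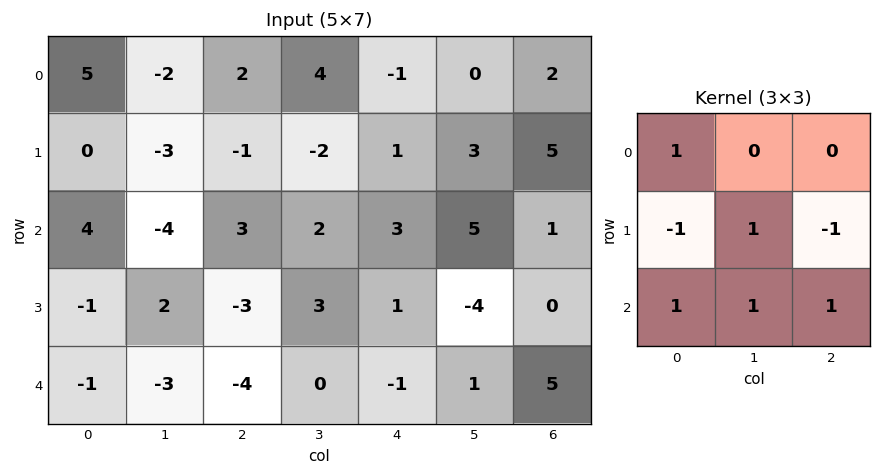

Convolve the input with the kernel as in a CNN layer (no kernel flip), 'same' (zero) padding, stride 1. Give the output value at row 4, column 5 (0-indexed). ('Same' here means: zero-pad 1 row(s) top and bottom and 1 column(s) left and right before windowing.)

The receptive field on the zero-padded input at this output position is [1 -4 0 / -1 1 5 / 0 0 0]. Elementwise product with the kernel and sum: 1·1 + -1·-1 + 1·1 + 5·-1 + 0·1 + 0·1 + 0·1.

-2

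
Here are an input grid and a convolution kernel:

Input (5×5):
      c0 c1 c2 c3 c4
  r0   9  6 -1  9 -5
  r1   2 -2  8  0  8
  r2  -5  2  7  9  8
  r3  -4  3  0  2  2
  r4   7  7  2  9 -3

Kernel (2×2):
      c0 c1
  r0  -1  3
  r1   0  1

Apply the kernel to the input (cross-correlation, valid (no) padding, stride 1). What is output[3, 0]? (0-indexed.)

The receptive field on the input at this output position is [-4 3 / 7 7]. Elementwise product with the kernel and sum: -4·-1 + 3·3 + 7·1.

20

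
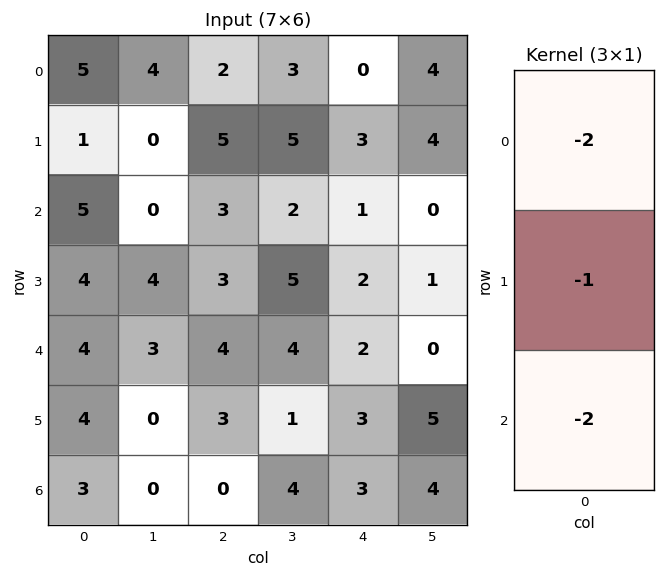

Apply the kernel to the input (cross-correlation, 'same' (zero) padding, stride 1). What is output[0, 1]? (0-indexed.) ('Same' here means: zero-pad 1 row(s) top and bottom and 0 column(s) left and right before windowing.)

-4

The receptive field on the zero-padded input at this output position is [0 / 4 / 0]. Elementwise product with the kernel and sum: 0·-2 + 4·-1 + 0·-2.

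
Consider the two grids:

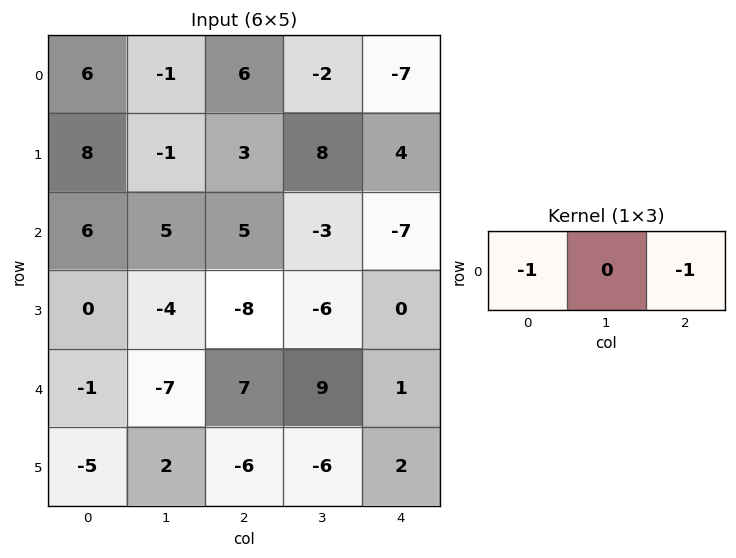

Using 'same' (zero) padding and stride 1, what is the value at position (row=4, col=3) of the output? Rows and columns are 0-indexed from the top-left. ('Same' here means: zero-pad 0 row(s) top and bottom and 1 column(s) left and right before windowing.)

The receptive field on the zero-padded input at this output position is [7 9 1]. Elementwise product with the kernel and sum: 7·-1 + 1·-1.

-8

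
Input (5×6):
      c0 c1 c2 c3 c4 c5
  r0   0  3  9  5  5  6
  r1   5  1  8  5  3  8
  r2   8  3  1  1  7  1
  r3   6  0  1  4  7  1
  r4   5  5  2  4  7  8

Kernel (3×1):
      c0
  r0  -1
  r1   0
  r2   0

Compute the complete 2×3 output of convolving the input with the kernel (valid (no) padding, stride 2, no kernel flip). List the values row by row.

0 -9 -5
-8 -1 -7

Output[0,0]: The receptive field on the input at this output position is [0 / 5 / 8]. Elementwise product with the kernel and sum: 0·-1.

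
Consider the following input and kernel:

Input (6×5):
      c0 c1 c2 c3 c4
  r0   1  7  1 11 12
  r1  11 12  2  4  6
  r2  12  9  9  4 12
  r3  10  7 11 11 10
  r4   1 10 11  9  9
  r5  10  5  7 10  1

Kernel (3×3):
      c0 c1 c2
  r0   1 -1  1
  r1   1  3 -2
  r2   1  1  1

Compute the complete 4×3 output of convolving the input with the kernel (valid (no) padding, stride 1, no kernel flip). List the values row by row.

Output[0,0]: The receptive field on the input at this output position is [1 7 1 / 11 12 2 / 12 9 9]. Elementwise product with the kernel and sum: 1·1 + 7·-1 + 1·1 + 11·1 + 12·3 + 2·-2 + 12·1 + 9·1 + 9·1.
Output[0,1]: The receptive field on the input at this output position is [7 1 11 / 12 2 4 / 9 9 4]. Elementwise product with the kernel and sum: 7·1 + 1·-1 + 11·1 + 12·1 + 2·3 + 4·-2 + 9·1 + 9·1 + 4·1.

68 49 29
50 71 33
43 52 70
45 54 48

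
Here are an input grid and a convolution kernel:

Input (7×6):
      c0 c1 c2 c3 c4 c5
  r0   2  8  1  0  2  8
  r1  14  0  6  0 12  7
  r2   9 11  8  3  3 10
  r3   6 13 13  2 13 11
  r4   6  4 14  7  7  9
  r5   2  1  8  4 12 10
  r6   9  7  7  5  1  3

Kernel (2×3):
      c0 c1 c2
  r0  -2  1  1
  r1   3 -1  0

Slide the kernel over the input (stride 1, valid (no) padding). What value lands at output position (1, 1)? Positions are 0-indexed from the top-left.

31

The receptive field on the input at this output position is [0 6 0 / 11 8 3]. Elementwise product with the kernel and sum: 0·-2 + 6·1 + 0·1 + 11·3 + 8·-1.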